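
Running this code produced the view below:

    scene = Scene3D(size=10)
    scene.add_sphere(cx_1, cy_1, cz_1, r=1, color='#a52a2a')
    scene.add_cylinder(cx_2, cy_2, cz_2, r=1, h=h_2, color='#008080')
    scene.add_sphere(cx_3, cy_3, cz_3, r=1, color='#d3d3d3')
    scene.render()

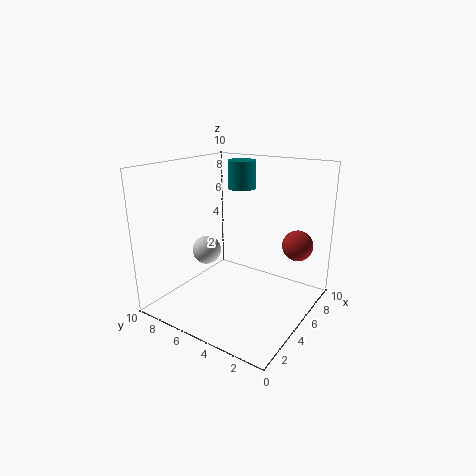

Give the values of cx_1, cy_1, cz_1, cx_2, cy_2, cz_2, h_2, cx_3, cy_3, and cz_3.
cx_1 = 6, cy_1 = 1, cz_1 = 5, cx_2 = 7, cy_2 = 6, cz_2 = 8, h_2 = 2, cx_3 = 4, cy_3 = 7, cz_3 = 4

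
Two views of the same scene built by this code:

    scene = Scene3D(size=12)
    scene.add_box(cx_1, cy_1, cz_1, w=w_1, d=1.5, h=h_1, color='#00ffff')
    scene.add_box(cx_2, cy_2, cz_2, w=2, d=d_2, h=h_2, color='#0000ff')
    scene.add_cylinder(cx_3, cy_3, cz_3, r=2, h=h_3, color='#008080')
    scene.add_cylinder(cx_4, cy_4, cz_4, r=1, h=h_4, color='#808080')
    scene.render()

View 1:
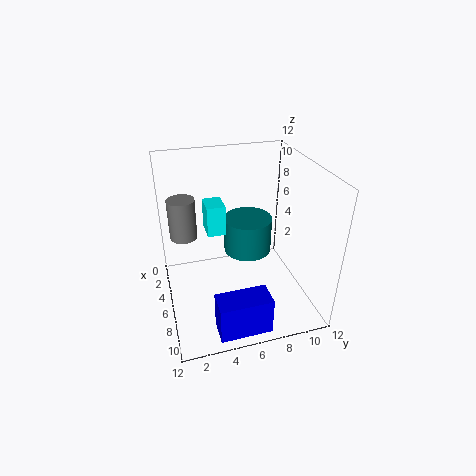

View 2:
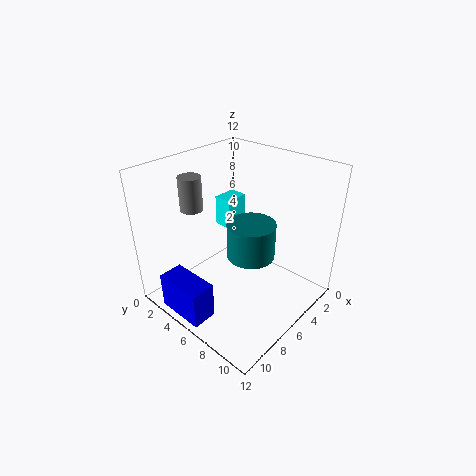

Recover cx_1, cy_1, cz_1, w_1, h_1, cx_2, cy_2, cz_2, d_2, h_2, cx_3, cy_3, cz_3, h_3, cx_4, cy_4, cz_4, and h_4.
cx_1 = 4, cy_1 = 3.5, cz_1 = 6.5, w_1 = 2, h_1 = 2.5, cx_2 = 10, cy_2 = 3, cz_2 = 1, d_2 = 4, h_2 = 3, cx_3 = 5.5, cy_3 = 7, cz_3 = 4.5, h_3 = 3, cx_4 = 7, cy_4 = 1.5, cz_4 = 7.5, h_4 = 3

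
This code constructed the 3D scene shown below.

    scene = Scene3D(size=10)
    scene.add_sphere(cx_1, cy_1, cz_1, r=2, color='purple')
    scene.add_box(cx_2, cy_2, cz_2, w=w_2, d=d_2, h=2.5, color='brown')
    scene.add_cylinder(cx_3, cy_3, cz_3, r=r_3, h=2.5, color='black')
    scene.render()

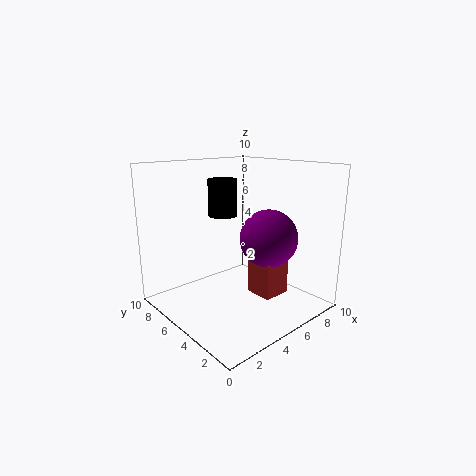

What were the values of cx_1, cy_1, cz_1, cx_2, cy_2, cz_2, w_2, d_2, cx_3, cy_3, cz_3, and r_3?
cx_1 = 6.5, cy_1 = 3.5, cz_1 = 5, cx_2 = 5.5, cy_2 = 2.5, cz_2 = 1, w_2 = 2, d_2 = 2, cx_3 = 4.5, cy_3 = 6, cz_3 = 6.5, r_3 = 1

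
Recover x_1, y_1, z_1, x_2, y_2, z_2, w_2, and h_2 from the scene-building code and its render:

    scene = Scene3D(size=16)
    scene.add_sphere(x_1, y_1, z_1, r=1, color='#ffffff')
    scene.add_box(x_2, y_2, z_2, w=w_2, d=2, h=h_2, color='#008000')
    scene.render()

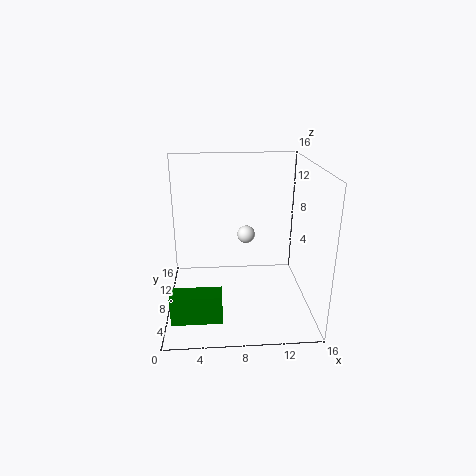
x_1 = 9, y_1 = 9, z_1 = 8, x_2 = 1, y_2 = 1, z_2 = 2, w_2 = 5, h_2 = 3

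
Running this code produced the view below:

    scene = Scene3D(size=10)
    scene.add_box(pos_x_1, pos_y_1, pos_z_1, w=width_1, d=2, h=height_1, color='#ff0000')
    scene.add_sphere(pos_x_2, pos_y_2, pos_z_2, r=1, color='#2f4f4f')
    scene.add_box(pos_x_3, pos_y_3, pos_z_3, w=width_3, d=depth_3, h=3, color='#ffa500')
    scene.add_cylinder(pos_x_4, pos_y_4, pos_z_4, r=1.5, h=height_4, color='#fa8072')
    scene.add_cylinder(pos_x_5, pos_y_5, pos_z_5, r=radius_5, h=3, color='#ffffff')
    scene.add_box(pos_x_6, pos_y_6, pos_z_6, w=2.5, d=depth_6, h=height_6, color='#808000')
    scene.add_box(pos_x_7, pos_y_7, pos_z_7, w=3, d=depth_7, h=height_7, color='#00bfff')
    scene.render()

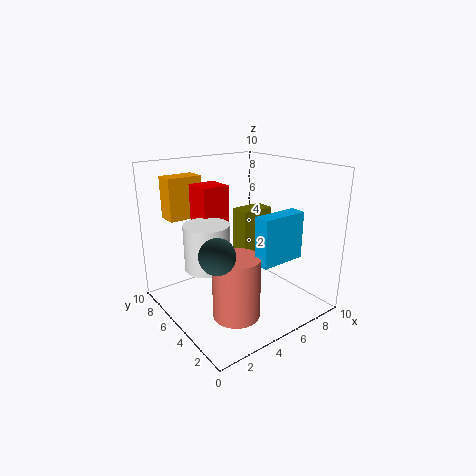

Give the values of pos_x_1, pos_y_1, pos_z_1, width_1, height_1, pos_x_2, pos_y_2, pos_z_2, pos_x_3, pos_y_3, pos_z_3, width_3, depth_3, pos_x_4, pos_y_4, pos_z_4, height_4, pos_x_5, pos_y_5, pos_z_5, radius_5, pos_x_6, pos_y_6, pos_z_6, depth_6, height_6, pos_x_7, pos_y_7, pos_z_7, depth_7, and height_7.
pos_x_1 = 3, pos_y_1 = 6, pos_z_1 = 5, width_1 = 2, height_1 = 3.5, pos_x_2 = 1, pos_y_2 = 1.5, pos_z_2 = 6, pos_x_3 = 1.5, pos_y_3 = 8, pos_z_3 = 6, width_3 = 2.5, depth_3 = 1.5, pos_x_4 = 3, pos_y_4 = 2.5, pos_z_4 = 1, height_4 = 4, pos_x_5 = 2.5, pos_y_5 = 5, pos_z_5 = 3.5, radius_5 = 1.5, pos_x_6 = 6, pos_y_6 = 5.5, pos_z_6 = 2.5, depth_6 = 1.5, height_6 = 4, pos_x_7 = 4, pos_y_7 = 1, pos_z_7 = 4.5, depth_7 = 1, height_7 = 3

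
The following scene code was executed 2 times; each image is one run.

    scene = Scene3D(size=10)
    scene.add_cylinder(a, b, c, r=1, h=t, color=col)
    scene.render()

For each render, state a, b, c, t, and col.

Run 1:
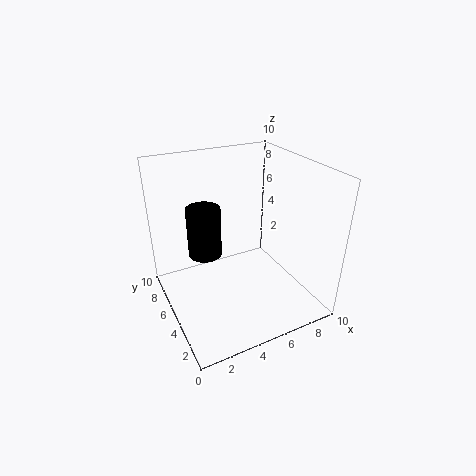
a = 2; b = 3.5; c = 5.5; t = 3; col = 'black'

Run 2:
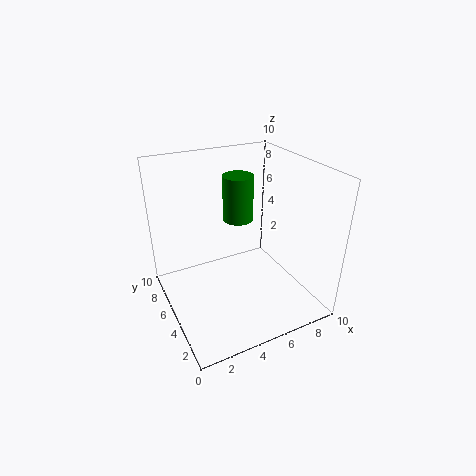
a = 5; b = 5; c = 6.5; t = 3; col = 'green'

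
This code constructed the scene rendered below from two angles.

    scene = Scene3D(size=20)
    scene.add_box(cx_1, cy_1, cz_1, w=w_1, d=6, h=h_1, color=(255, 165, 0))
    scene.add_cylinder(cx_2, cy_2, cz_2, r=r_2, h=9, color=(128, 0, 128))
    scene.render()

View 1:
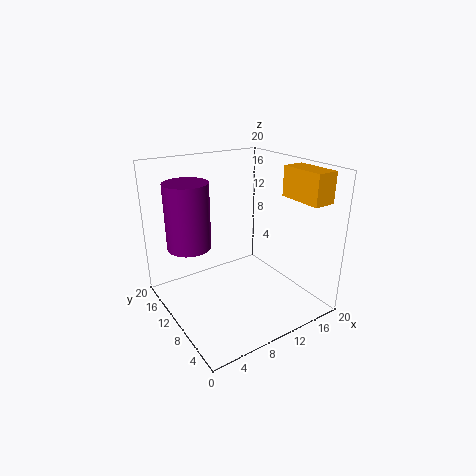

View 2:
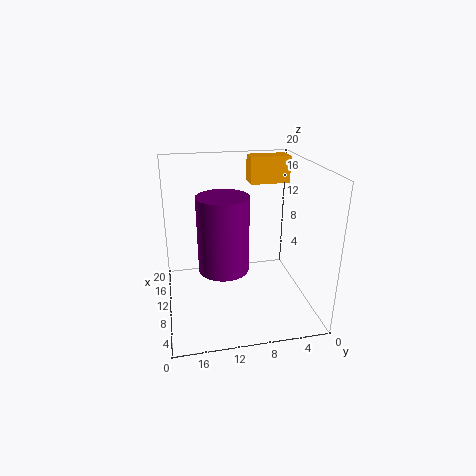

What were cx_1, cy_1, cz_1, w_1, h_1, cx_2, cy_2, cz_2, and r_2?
cx_1 = 15, cy_1 = 1, cz_1 = 16, w_1 = 3, h_1 = 4, cx_2 = 4, cy_2 = 13, cz_2 = 9, r_2 = 3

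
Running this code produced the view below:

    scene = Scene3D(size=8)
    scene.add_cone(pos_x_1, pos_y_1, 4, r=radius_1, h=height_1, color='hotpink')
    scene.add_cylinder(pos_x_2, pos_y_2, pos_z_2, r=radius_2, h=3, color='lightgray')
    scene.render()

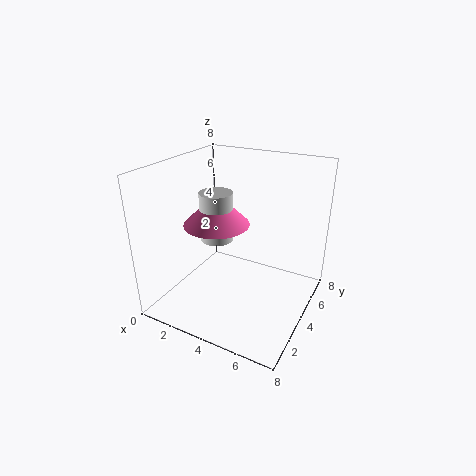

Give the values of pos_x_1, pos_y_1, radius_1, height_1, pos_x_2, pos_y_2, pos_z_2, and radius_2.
pos_x_1 = 2, pos_y_1 = 5, radius_1 = 2, height_1 = 2, pos_x_2 = 2, pos_y_2 = 5, pos_z_2 = 3, radius_2 = 1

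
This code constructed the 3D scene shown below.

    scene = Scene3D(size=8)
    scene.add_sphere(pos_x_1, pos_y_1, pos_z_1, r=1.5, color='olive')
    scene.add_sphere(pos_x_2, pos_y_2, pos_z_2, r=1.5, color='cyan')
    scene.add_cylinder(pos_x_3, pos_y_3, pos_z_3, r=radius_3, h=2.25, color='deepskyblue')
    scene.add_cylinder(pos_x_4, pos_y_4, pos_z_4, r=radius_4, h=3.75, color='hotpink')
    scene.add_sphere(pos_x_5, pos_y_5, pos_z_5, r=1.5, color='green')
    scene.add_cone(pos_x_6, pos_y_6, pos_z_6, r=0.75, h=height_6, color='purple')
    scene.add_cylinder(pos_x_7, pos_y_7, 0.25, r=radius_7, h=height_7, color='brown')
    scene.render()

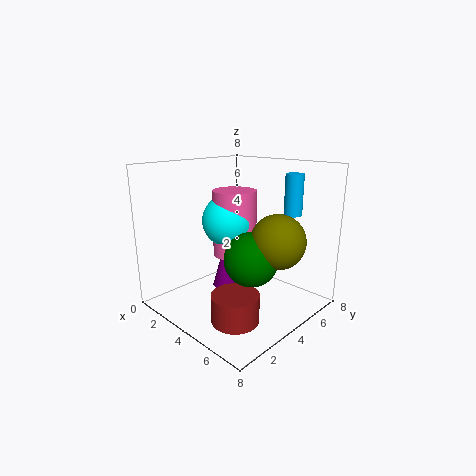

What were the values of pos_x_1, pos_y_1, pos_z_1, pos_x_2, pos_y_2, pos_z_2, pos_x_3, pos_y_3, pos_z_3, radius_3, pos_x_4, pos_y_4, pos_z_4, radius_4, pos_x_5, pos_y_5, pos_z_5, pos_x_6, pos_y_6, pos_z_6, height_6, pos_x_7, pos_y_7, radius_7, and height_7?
pos_x_1 = 6, pos_y_1 = 5, pos_z_1 = 4, pos_x_2 = 3, pos_y_2 = 4.25, pos_z_2 = 4.75, pos_x_3 = 6, pos_y_3 = 6.25, pos_z_3 = 5.25, radius_3 = 0.5, pos_x_4 = 3.25, pos_y_4 = 4.5, pos_z_4 = 2.75, radius_4 = 1.25, pos_x_5 = 5, pos_y_5 = 4, pos_z_5 = 3, pos_x_6 = 3.25, pos_y_6 = 3.75, pos_z_6 = 1, height_6 = 2.75, pos_x_7 = 5.5, pos_y_7 = 2.25, radius_7 = 1.25, height_7 = 1.5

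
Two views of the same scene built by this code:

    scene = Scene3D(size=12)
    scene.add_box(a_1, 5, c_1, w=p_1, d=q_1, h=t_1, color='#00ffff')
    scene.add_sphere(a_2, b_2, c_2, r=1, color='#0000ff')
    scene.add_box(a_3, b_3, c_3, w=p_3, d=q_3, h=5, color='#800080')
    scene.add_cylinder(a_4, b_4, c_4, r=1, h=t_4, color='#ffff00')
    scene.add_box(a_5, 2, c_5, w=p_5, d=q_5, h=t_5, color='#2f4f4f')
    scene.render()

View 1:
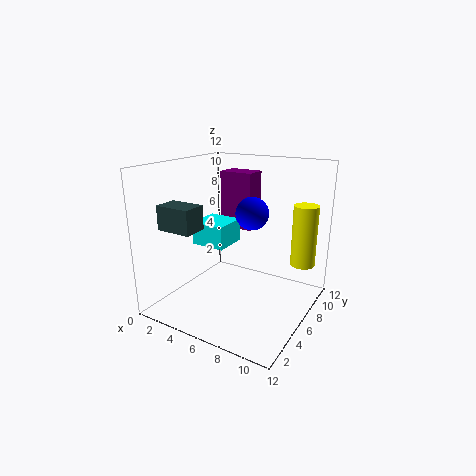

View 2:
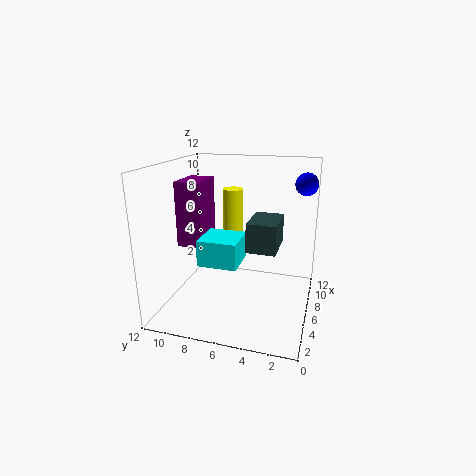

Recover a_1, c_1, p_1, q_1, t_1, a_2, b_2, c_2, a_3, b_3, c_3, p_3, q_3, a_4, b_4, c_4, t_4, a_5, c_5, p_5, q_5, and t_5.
a_1 = 2; c_1 = 5; p_1 = 3; q_1 = 3; t_1 = 2; a_2 = 10; b_2 = 1; c_2 = 10; a_3 = 3; b_3 = 8; c_3 = 6; p_3 = 3; q_3 = 2; a_4 = 11; b_4 = 8; c_4 = 4; t_4 = 5; a_5 = 1; c_5 = 7; p_5 = 3; q_5 = 2; t_5 = 2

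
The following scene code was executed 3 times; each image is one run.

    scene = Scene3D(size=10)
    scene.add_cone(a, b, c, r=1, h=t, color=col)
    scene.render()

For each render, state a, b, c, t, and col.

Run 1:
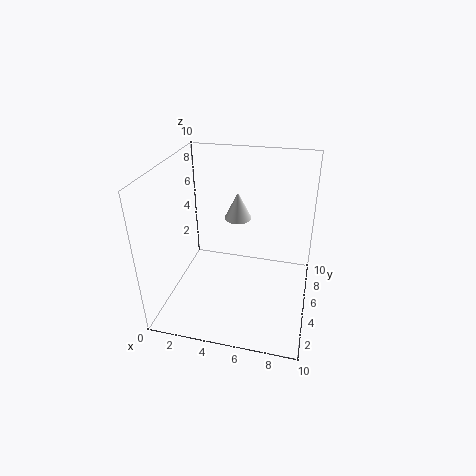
a = 4.5, b = 7, c = 5.5, t = 2, col = 'white'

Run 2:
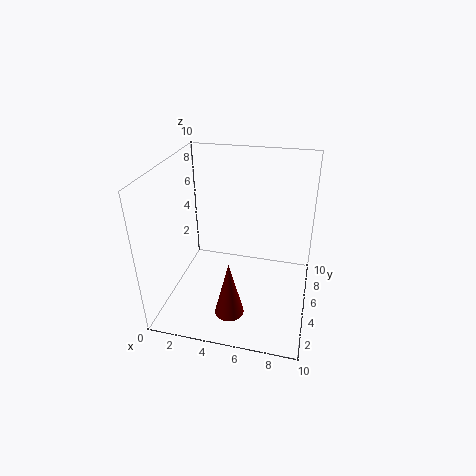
a = 5, b = 2.5, c = 0.5, t = 4, col = 'maroon'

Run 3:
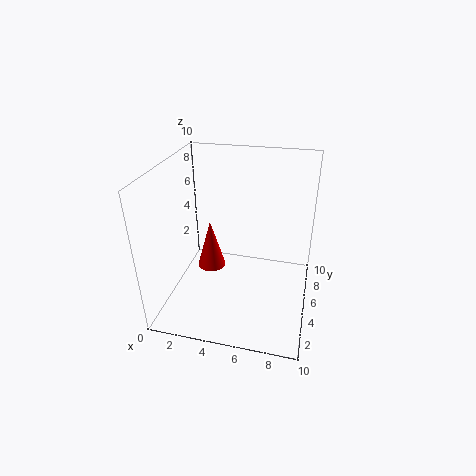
a = 3, b = 5, c = 2.5, t = 3.5, col = 'red'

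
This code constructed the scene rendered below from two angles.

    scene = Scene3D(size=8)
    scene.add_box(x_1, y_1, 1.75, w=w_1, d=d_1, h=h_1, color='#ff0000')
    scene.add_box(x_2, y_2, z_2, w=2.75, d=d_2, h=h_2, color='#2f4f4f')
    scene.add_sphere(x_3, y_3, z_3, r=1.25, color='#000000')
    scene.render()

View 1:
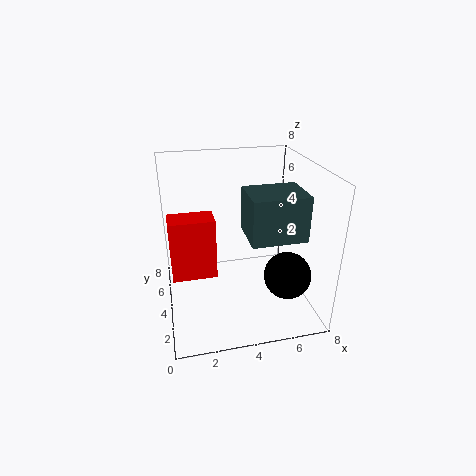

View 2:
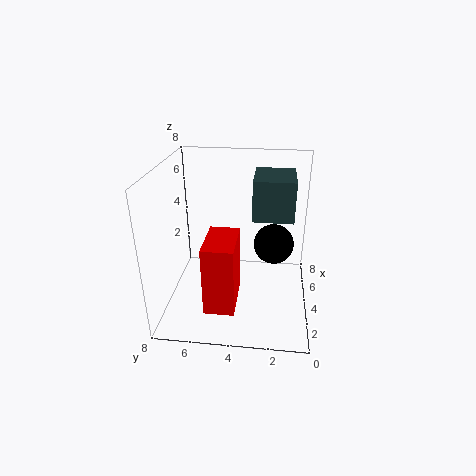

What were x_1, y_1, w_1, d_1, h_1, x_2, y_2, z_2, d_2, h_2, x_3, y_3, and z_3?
x_1 = 0.25
y_1 = 3.75
w_1 = 2.5
d_1 = 1.5
h_1 = 3.5
x_2 = 4
y_2 = 1
z_2 = 5
d_2 = 2.25
h_2 = 2.25
x_3 = 6.25
y_3 = 2
z_3 = 2.5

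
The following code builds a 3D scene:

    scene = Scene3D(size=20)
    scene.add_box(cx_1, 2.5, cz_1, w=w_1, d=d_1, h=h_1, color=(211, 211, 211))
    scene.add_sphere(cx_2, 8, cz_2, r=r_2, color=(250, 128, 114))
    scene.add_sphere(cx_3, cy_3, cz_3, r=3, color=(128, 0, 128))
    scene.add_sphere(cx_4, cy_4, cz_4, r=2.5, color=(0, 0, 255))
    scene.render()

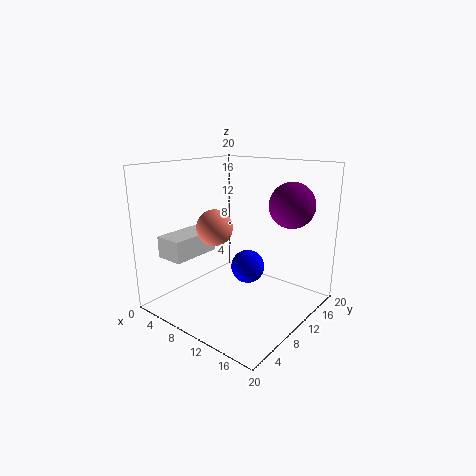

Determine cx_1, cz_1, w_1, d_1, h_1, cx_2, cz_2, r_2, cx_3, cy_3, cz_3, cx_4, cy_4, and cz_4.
cx_1 = 2; cz_1 = 7.5; w_1 = 4; d_1 = 7; h_1 = 3; cx_2 = 7.5; cz_2 = 11.5; r_2 = 2.5; cx_3 = 16.5; cy_3 = 13; cz_3 = 15; cx_4 = 9.5; cy_4 = 13; cz_4 = 4.5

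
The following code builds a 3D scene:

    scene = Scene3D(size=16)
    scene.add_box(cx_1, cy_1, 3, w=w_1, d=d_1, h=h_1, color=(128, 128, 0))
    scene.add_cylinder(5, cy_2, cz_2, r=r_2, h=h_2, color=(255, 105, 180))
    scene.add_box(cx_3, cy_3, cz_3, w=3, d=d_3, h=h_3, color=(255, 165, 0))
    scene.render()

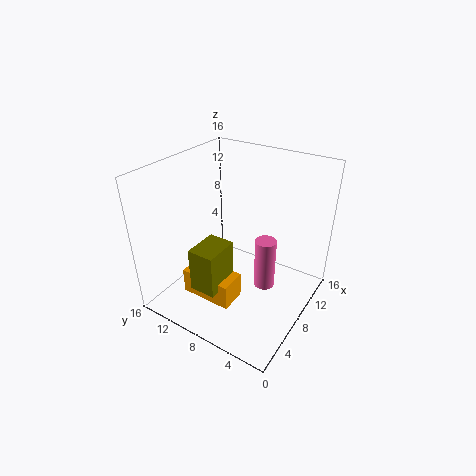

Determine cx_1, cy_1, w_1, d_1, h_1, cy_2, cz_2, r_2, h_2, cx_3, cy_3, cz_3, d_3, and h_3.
cx_1 = 3; cy_1 = 8; w_1 = 4; d_1 = 3; h_1 = 5; cy_2 = 3; cz_2 = 6; r_2 = 1; h_2 = 5; cx_3 = 4; cy_3 = 7; cz_3 = 1; d_3 = 6; h_3 = 3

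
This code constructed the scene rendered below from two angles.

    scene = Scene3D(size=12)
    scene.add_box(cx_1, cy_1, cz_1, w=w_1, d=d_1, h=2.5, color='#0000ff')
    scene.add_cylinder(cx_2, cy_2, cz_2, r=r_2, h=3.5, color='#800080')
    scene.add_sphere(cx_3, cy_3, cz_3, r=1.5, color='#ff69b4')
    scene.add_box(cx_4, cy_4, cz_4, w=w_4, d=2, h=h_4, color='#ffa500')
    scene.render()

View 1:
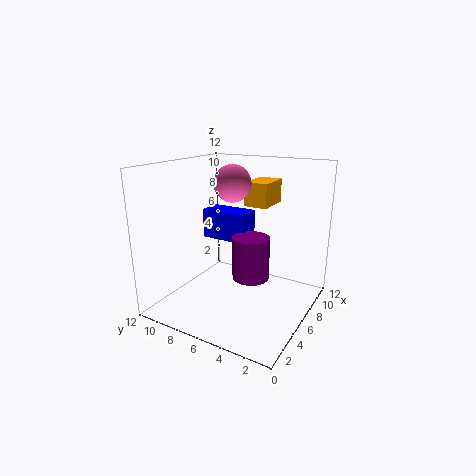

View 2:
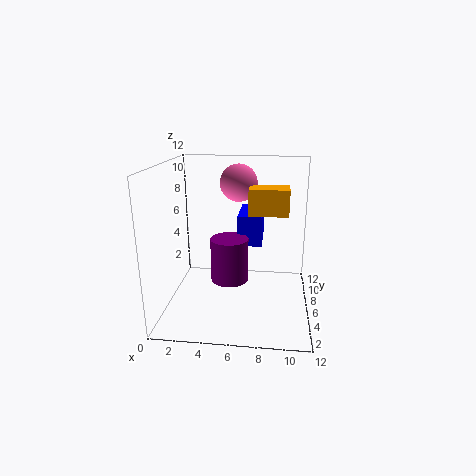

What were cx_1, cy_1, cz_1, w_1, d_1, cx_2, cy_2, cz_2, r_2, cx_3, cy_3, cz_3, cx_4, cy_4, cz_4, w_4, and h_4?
cx_1 = 6, cy_1 = 5.5, cz_1 = 5.5, w_1 = 2, d_1 = 4, cx_2 = 5.5, cy_2 = 4.5, cz_2 = 3, r_2 = 1.5, cx_3 = 6, cy_3 = 6.5, cz_3 = 10.5, cx_4 = 7, cy_4 = 4, cz_4 = 8.5, w_4 = 3, h_4 = 2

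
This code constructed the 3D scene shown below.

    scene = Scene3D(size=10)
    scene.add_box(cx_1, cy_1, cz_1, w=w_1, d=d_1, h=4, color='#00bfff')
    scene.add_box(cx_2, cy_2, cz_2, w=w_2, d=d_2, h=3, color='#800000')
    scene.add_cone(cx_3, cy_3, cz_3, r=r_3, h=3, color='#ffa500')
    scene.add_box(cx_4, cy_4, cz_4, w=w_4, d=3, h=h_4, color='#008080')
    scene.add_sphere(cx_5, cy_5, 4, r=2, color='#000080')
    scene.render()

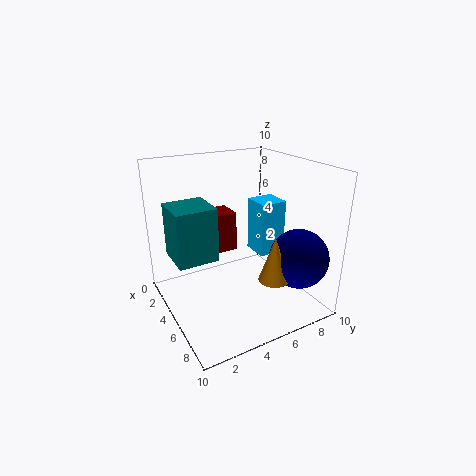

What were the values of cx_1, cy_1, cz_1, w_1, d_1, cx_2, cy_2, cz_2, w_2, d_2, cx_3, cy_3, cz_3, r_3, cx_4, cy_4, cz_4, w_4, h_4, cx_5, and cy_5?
cx_1 = 3; cy_1 = 7; cz_1 = 3; w_1 = 2; d_1 = 2; cx_2 = 1; cy_2 = 3; cz_2 = 3; w_2 = 2; d_2 = 3; cx_3 = 8; cy_3 = 6; cz_3 = 3; r_3 = 1; cx_4 = 1; cy_4 = 1; cz_4 = 3; w_4 = 3; h_4 = 4; cx_5 = 8; cy_5 = 8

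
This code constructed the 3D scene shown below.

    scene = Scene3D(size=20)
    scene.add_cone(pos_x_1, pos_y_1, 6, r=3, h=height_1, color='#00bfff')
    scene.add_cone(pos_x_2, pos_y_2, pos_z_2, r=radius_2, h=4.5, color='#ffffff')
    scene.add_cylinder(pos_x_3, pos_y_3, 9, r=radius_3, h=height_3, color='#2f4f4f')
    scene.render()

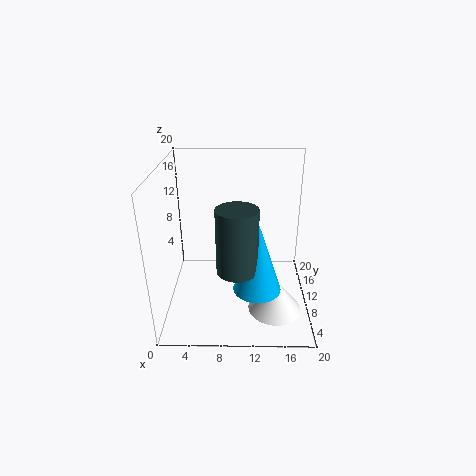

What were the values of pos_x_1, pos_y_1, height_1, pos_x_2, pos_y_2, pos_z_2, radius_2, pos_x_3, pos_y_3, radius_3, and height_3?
pos_x_1 = 12.5
pos_y_1 = 4
height_1 = 9
pos_x_2 = 15
pos_y_2 = 5
pos_z_2 = 2
radius_2 = 3.5
pos_x_3 = 10
pos_y_3 = 3.5
radius_3 = 2.5
height_3 = 8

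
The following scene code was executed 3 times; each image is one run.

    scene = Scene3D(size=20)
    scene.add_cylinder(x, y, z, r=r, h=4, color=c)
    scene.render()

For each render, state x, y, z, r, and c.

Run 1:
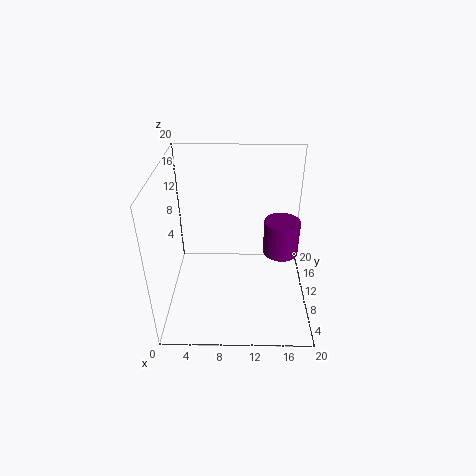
x = 15
y = 3.5
z = 12.5
r = 2
c = 'purple'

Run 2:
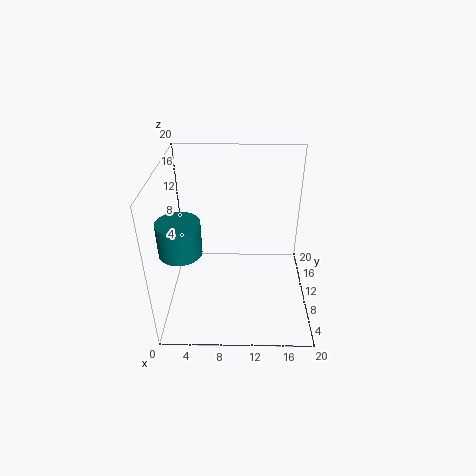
x = 3.5
y = 3
z = 12.5
r = 2.5
c = 'teal'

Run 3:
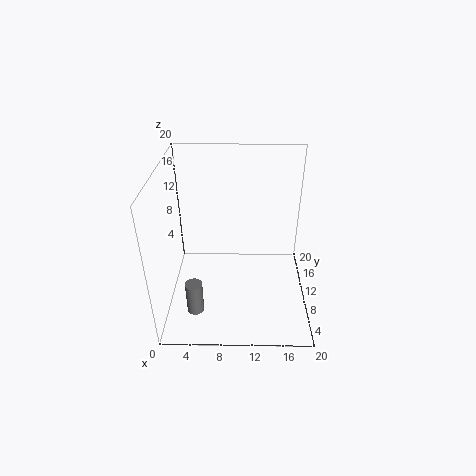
x = 5
y = 1
z = 5.5
r = 1
c = 'gray'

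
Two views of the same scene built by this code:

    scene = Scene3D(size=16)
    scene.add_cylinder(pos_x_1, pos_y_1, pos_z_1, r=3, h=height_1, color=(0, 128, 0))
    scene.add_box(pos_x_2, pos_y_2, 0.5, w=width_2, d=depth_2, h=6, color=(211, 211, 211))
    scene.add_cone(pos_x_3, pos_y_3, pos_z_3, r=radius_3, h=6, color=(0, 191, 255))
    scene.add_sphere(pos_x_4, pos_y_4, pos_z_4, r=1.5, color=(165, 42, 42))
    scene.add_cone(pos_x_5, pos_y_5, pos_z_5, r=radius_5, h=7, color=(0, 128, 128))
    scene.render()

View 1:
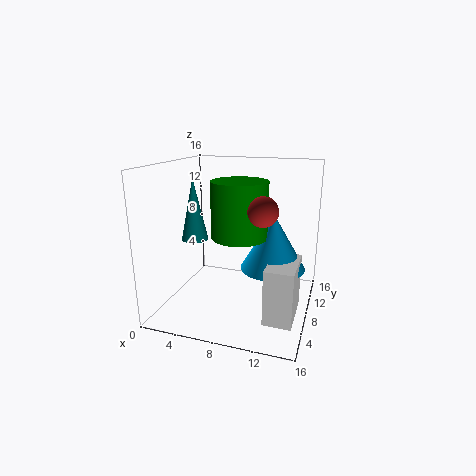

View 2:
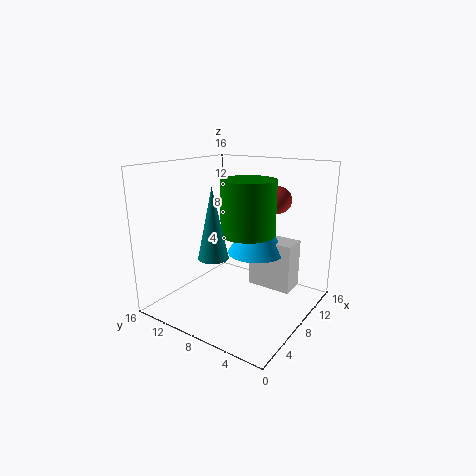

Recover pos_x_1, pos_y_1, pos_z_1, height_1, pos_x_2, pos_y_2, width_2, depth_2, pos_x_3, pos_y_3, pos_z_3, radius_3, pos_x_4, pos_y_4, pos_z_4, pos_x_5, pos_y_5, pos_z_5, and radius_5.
pos_x_1 = 8.5
pos_y_1 = 7
pos_z_1 = 8.5
height_1 = 6
pos_x_2 = 12
pos_y_2 = 3.5
width_2 = 3
depth_2 = 5.5
pos_x_3 = 12
pos_y_3 = 8
pos_z_3 = 5
radius_3 = 3.5
pos_x_4 = 11.5
pos_y_4 = 5
pos_z_4 = 12
pos_x_5 = 3
pos_y_5 = 7.5
pos_z_5 = 7.5
radius_5 = 1.5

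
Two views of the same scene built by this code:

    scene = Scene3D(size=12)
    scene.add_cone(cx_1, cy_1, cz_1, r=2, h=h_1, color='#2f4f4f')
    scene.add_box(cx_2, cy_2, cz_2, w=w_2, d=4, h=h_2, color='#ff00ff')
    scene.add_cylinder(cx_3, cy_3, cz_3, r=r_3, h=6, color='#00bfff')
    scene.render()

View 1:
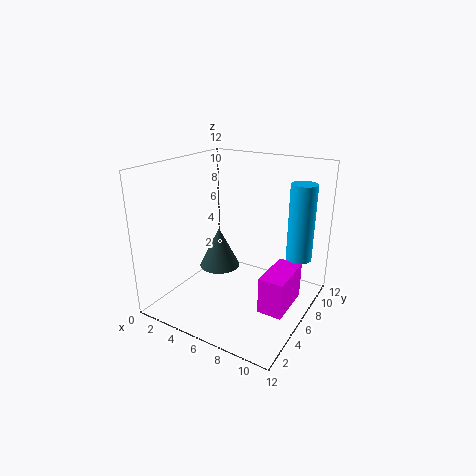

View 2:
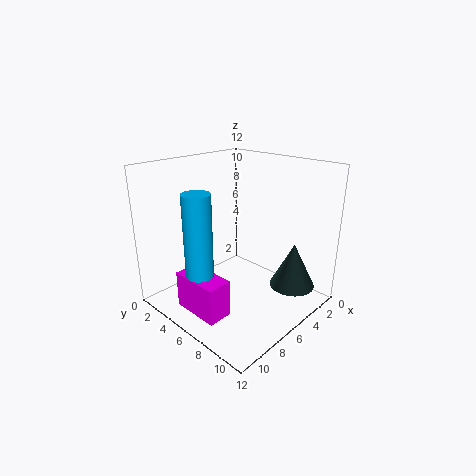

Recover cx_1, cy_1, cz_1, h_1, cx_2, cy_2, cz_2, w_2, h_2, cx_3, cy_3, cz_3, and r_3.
cx_1 = 2; cy_1 = 9; cz_1 = 1; h_1 = 4; cx_2 = 9; cy_2 = 4; cz_2 = 1; w_2 = 2; h_2 = 3; cx_3 = 11; cy_3 = 7; cz_3 = 5; r_3 = 1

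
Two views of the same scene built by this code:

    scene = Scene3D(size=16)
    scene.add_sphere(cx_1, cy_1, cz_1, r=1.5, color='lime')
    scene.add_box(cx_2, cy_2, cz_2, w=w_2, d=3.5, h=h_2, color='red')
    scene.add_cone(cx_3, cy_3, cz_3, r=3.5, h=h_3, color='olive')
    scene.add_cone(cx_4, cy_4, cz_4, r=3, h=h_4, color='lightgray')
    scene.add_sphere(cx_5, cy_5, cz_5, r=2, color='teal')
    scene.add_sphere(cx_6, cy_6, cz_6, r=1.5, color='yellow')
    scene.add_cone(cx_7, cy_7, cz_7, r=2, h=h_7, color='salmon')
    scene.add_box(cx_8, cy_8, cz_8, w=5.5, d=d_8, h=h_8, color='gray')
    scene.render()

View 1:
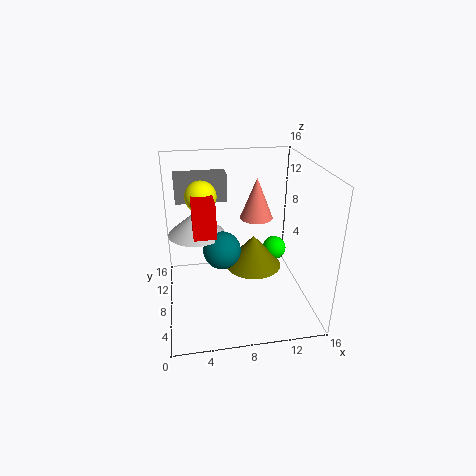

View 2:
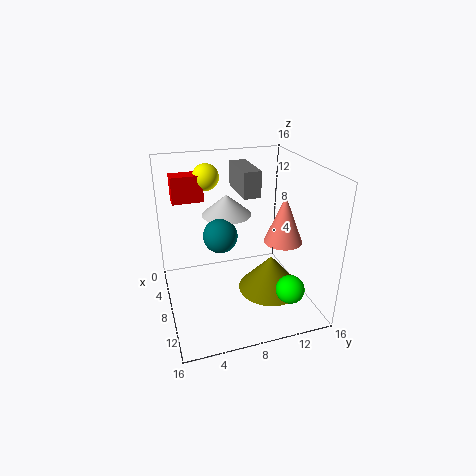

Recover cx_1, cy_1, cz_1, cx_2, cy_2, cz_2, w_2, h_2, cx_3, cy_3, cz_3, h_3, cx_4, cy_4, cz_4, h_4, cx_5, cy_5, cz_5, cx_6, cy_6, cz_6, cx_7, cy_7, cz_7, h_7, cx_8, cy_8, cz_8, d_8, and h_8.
cx_1 = 13.5, cy_1 = 12, cz_1 = 4, cx_2 = 3, cy_2 = 1.5, cz_2 = 11.5, w_2 = 2, h_2 = 3, cx_3 = 10.5, cy_3 = 11, cz_3 = 2.5, h_3 = 4, cx_4 = 3.5, cy_4 = 8, cz_4 = 9, h_4 = 2.5, cx_5 = 6, cy_5 = 6.5, cz_5 = 7.5, cx_6 = 4, cy_6 = 5.5, cz_6 = 14, cx_7 = 11, cy_7 = 12, cz_7 = 8.5, h_7 = 5, cx_8 = 1.5, cy_8 = 9, cz_8 = 12, d_8 = 2, h_8 = 3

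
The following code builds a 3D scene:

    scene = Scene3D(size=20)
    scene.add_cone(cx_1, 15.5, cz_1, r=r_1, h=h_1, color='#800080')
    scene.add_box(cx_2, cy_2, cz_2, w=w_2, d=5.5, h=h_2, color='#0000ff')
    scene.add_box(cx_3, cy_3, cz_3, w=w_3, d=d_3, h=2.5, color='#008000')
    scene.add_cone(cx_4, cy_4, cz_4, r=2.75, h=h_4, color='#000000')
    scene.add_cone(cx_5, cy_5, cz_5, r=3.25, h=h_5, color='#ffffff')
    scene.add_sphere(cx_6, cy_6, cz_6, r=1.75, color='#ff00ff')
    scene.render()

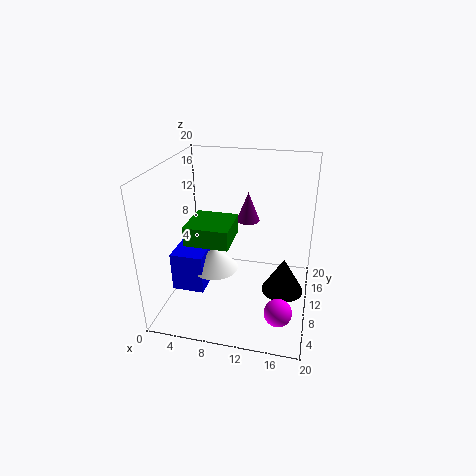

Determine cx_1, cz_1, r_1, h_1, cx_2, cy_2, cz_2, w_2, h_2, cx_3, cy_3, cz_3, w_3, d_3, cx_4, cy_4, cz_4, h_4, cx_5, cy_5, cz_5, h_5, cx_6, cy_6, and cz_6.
cx_1 = 10.25; cz_1 = 10.25; r_1 = 1.75; h_1 = 4.5; cx_2 = 1.5; cy_2 = 5.75; cz_2 = 3; w_2 = 4.5; h_2 = 5.5; cx_3 = 4.25; cy_3 = 4.5; cz_3 = 11; w_3 = 5.75; d_3 = 5.75; cx_4 = 16.75; cy_4 = 7.5; cz_4 = 4.25; h_4 = 4.75; cx_5 = 7; cy_5 = 8.5; cz_5 = 5.75; h_5 = 3.25; cx_6 = 16.75; cy_6 = 3.25; cz_6 = 3.75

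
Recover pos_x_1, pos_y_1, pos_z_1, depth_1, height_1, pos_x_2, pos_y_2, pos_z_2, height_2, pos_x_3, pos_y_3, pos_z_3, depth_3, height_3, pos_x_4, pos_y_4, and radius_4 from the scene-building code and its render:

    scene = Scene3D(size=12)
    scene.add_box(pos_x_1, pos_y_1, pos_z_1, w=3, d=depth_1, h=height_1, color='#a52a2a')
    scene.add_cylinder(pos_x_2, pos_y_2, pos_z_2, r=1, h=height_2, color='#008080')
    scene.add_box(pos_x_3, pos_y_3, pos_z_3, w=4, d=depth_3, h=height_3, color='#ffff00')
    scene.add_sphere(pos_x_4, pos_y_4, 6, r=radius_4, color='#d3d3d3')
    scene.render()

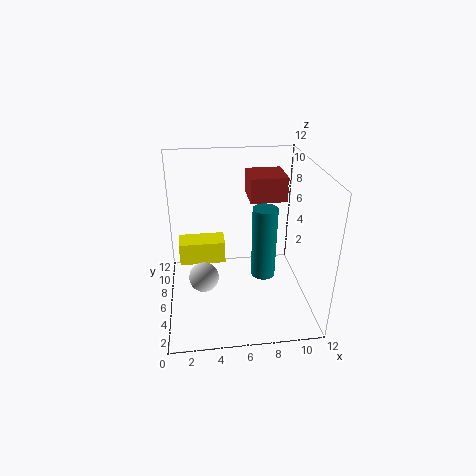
pos_x_1 = 7; pos_y_1 = 6; pos_z_1 = 9; depth_1 = 3; height_1 = 2; pos_x_2 = 8; pos_y_2 = 5; pos_z_2 = 3; height_2 = 6; pos_x_3 = 1; pos_y_3 = 7; pos_z_3 = 3; depth_3 = 2; height_3 = 2; pos_x_4 = 3; pos_y_4 = 1; radius_4 = 1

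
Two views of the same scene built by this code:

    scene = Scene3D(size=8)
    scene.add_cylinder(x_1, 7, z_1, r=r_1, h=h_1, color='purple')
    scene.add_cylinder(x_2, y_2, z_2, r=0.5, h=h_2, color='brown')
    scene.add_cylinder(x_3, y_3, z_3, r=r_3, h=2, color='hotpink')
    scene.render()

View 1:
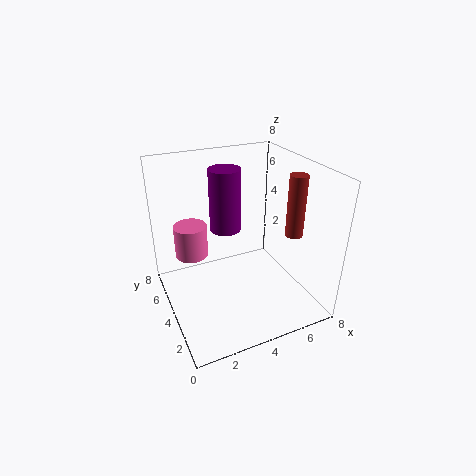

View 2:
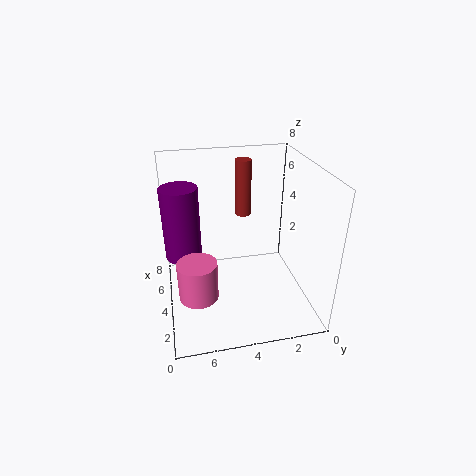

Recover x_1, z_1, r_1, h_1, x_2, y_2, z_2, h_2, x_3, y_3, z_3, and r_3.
x_1 = 4.5, z_1 = 3, r_1 = 1, h_1 = 4, x_2 = 7, y_2 = 3, z_2 = 4, h_2 = 3.5, x_3 = 2, y_3 = 6.5, z_3 = 2, r_3 = 1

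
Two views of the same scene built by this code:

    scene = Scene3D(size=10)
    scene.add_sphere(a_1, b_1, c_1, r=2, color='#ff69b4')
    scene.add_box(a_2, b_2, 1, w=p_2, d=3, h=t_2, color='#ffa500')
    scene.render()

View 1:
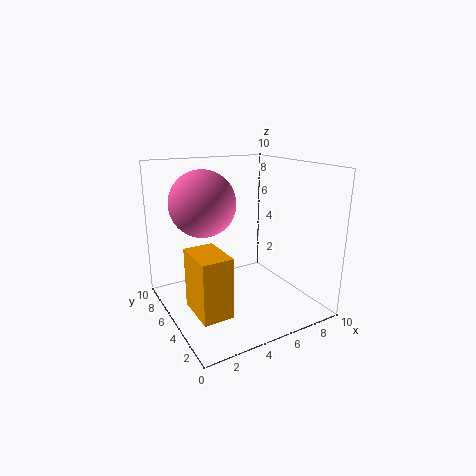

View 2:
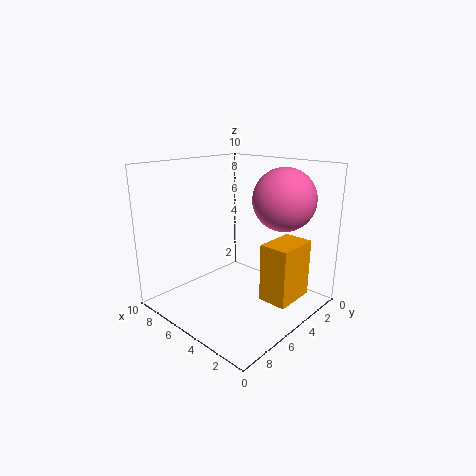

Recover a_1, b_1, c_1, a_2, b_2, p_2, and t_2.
a_1 = 2, b_1 = 4, c_1 = 8, a_2 = 1, b_2 = 2, p_2 = 2, t_2 = 4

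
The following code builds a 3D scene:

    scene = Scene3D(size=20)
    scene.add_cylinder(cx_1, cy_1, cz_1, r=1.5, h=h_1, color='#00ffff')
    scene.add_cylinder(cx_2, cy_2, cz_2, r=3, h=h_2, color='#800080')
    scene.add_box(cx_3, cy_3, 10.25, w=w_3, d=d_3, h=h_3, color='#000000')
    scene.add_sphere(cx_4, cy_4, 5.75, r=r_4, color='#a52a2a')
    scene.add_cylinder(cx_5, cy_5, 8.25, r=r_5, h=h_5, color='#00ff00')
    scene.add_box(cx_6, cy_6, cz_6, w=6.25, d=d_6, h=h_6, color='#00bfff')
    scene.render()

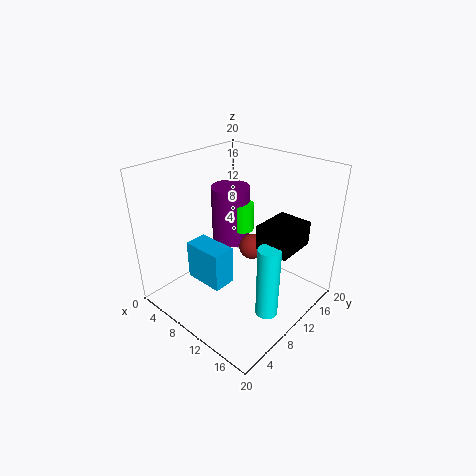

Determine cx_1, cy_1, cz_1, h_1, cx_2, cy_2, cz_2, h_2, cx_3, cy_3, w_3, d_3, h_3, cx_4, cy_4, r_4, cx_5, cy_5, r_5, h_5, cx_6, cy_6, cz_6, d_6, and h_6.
cx_1 = 16.5
cy_1 = 8.5
cz_1 = 1.5
h_1 = 10
cx_2 = 4.25
cy_2 = 14.75
cz_2 = 5.75
h_2 = 9
cx_3 = 13.75
cy_3 = 9.25
w_3 = 4.5
d_3 = 5.5
h_3 = 3.25
cx_4 = 8.5
cy_4 = 15
r_4 = 2
cx_5 = 6.5
cy_5 = 15
r_5 = 1.75
h_5 = 4.25
cx_6 = 2
cy_6 = 7.25
cz_6 = 1.25
d_6 = 3.5
h_6 = 6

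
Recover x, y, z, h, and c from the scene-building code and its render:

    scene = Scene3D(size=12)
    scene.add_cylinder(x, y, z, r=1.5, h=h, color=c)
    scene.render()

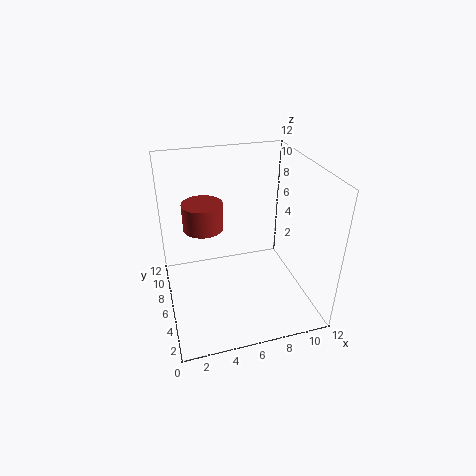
x = 3, y = 5, z = 8, h = 2, c = 'brown'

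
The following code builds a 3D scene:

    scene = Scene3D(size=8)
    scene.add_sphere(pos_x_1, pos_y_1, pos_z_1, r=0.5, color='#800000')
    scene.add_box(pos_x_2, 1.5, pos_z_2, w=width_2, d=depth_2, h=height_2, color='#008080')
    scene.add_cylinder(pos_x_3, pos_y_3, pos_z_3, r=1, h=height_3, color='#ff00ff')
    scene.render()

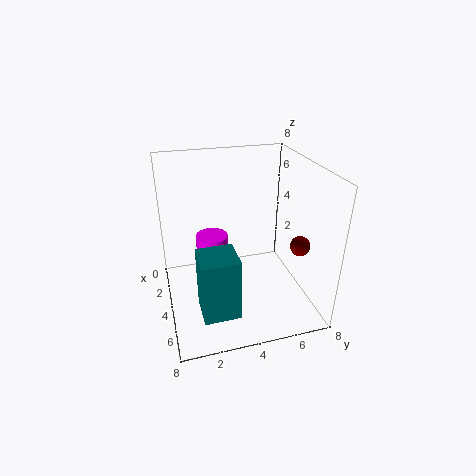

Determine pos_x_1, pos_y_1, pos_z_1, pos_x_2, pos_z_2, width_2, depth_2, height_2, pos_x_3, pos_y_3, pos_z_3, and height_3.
pos_x_1 = 6.5; pos_y_1 = 6.5; pos_z_1 = 4.5; pos_x_2 = 4.5; pos_z_2 = 0.5; width_2 = 2; depth_2 = 2; height_2 = 3.5; pos_x_3 = 1.5; pos_y_3 = 3; pos_z_3 = 0.5; height_3 = 2.5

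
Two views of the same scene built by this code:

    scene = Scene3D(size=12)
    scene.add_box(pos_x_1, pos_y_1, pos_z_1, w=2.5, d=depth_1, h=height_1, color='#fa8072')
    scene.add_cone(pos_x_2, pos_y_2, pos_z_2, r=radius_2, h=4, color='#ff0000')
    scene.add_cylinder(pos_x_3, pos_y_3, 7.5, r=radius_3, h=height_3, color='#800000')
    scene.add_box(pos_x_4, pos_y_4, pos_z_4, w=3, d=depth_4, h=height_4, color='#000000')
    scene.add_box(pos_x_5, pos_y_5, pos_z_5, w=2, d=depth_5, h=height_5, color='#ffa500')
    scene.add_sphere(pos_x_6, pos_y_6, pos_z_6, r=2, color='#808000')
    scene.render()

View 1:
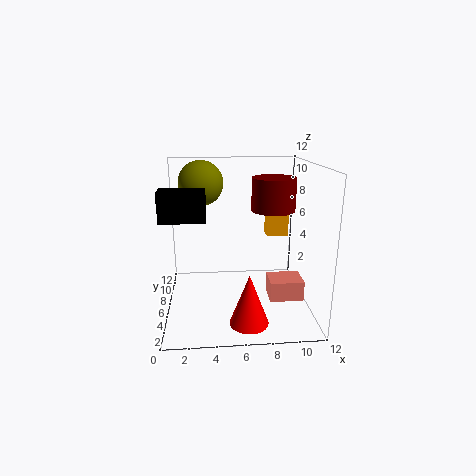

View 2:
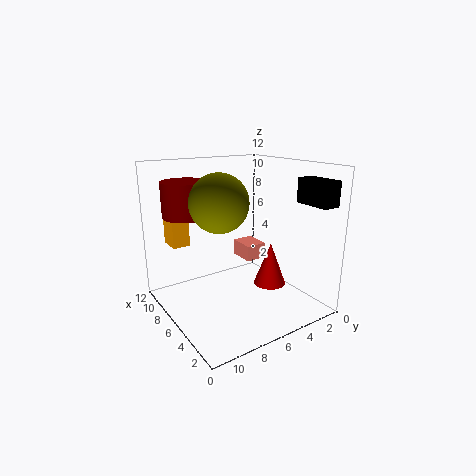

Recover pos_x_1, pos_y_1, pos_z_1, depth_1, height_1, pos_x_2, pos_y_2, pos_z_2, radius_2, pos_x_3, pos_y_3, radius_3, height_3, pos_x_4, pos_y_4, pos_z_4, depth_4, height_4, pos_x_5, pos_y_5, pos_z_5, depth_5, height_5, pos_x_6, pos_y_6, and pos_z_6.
pos_x_1 = 8, pos_y_1 = 1.5, pos_z_1 = 2.5, depth_1 = 2, height_1 = 1.5, pos_x_2 = 6.5, pos_y_2 = 2, pos_z_2 = 0.5, radius_2 = 1.5, pos_x_3 = 9.5, pos_y_3 = 9, radius_3 = 2, height_3 = 3, pos_x_4 = 0.5, pos_y_4 = 0.5, pos_z_4 = 9, depth_4 = 1.5, height_4 = 2, pos_x_5 = 9, pos_y_5 = 9, pos_z_5 = 5, depth_5 = 1.5, height_5 = 3, pos_x_6 = 3, pos_y_6 = 9.5, pos_z_6 = 10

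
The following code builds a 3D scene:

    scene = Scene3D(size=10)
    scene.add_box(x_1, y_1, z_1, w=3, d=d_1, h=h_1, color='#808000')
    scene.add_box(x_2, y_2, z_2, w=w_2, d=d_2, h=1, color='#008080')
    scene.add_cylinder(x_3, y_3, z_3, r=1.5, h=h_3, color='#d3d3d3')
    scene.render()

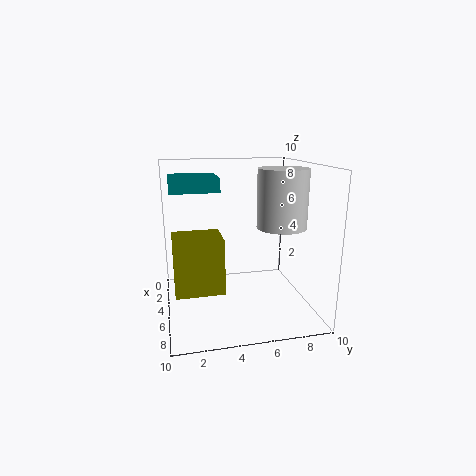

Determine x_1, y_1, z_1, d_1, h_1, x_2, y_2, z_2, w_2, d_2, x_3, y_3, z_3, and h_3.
x_1 = 2.5; y_1 = 0.5; z_1 = 1; d_1 = 3.5; h_1 = 4; x_2 = 0.5; y_2 = 0.5; z_2 = 8; w_2 = 3.5; d_2 = 3.5; x_3 = 8; y_3 = 7; z_3 = 6.5; h_3 = 3.5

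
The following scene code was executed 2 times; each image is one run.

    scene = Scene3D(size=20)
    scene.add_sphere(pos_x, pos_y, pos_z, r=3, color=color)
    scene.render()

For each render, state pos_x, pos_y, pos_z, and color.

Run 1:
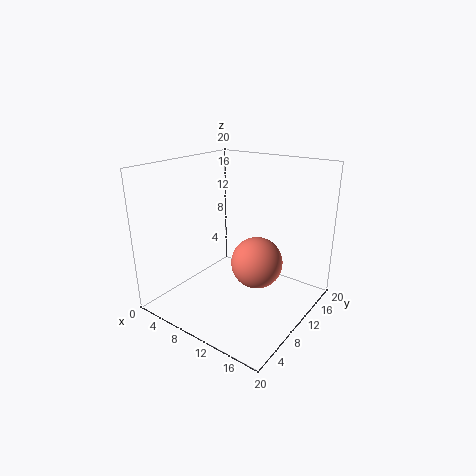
pos_x = 16, pos_y = 5.5, pos_z = 10, color = 'salmon'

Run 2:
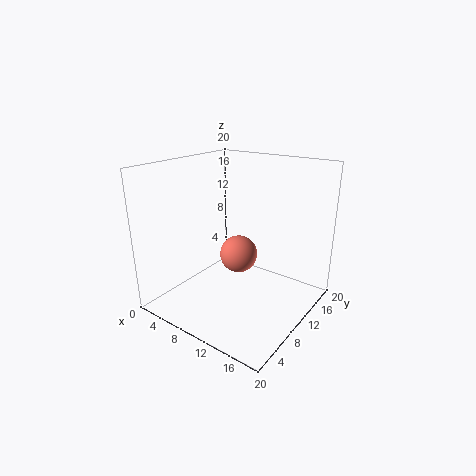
pos_x = 6.5, pos_y = 15, pos_z = 4.5, color = 'salmon'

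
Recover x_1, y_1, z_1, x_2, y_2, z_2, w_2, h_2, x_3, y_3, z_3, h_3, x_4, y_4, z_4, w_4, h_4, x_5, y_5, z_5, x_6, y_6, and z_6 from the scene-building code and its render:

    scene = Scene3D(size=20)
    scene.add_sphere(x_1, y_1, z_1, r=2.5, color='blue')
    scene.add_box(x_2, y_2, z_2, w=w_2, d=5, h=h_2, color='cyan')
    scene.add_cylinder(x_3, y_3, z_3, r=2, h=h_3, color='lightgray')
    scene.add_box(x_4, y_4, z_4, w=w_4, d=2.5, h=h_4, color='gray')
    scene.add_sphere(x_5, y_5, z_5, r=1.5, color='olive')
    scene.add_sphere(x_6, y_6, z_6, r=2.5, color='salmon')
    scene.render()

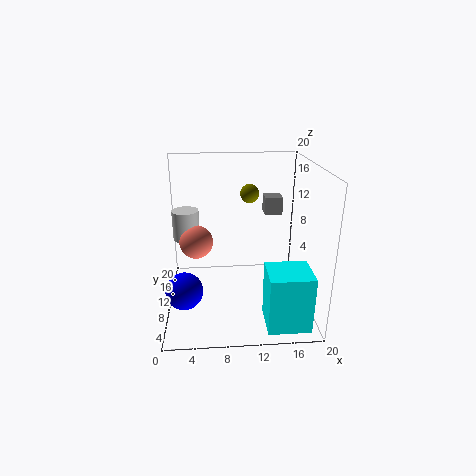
x_1 = 2.5; y_1 = 6.5; z_1 = 4; x_2 = 13; y_2 = 0.5; z_2 = 1; w_2 = 5.5; h_2 = 7.5; x_3 = 2.5; y_3 = 15; z_3 = 8; h_3 = 4.5; x_4 = 14; y_4 = 12; z_4 = 12.5; w_4 = 2.5; h_4 = 2.5; x_5 = 12.5; y_5 = 18; z_5 = 14; x_6 = 4; y_6 = 13.5; z_6 = 8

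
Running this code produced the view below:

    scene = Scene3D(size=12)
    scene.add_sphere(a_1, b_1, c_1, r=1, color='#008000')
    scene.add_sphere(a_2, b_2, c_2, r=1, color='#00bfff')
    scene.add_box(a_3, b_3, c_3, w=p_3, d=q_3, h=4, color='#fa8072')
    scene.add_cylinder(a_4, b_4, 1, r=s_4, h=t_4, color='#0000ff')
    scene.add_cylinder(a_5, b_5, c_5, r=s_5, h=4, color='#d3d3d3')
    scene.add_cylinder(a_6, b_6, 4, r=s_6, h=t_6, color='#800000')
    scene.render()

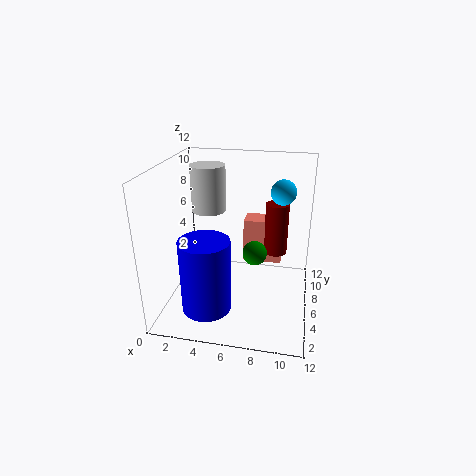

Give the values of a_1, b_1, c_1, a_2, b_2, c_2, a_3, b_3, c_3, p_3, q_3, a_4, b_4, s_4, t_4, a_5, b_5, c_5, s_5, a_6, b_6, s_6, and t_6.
a_1 = 7.5
b_1 = 5.5
c_1 = 5
a_2 = 9.5
b_2 = 6.5
c_2 = 10
a_3 = 6
b_3 = 8.5
c_3 = 2.5
p_3 = 3.5
q_3 = 2
a_4 = 4
b_4 = 3
s_4 = 2
t_4 = 6
a_5 = 3
b_5 = 8
c_5 = 7.5
s_5 = 1.5
a_6 = 9
b_6 = 8
s_6 = 1
t_6 = 4.5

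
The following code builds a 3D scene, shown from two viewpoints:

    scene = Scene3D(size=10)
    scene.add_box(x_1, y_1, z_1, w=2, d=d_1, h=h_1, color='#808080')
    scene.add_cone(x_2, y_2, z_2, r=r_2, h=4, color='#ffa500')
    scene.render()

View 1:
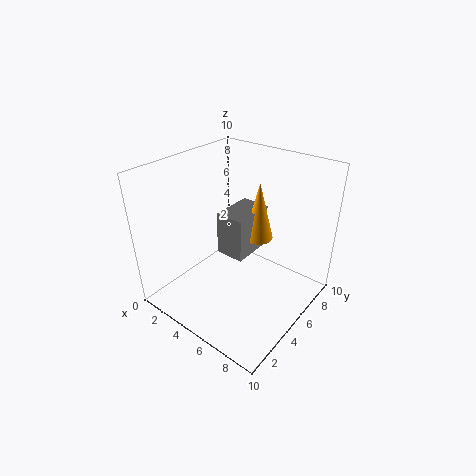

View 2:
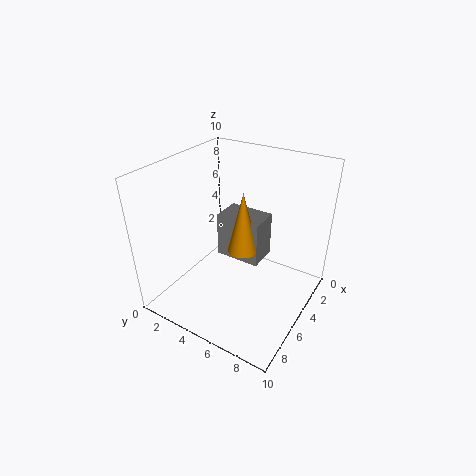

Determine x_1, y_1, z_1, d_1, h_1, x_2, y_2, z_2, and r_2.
x_1 = 4; y_1 = 4; z_1 = 4; d_1 = 3; h_1 = 3; x_2 = 6; y_2 = 6; z_2 = 5; r_2 = 1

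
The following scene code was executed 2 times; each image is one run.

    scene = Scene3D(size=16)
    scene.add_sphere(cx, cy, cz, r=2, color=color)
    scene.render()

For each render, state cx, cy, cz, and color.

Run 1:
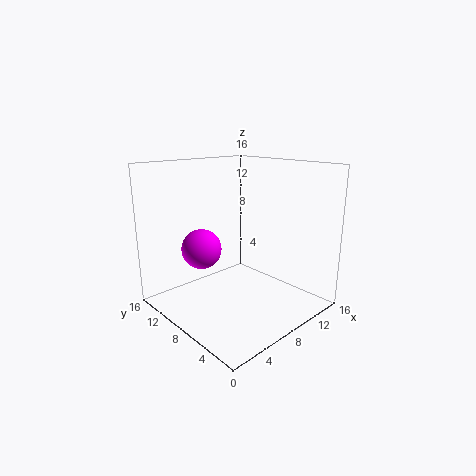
cx = 3, cy = 8, cz = 8, color = 'magenta'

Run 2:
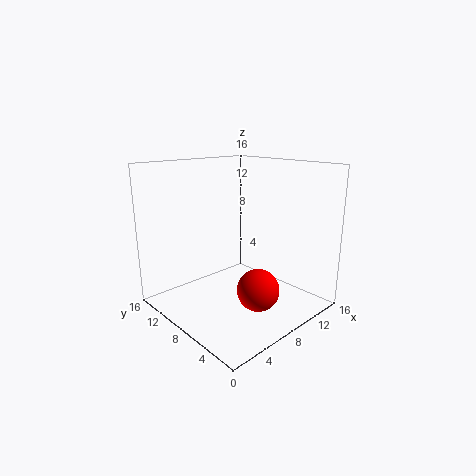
cx = 5, cy = 2, cz = 5, color = 'red'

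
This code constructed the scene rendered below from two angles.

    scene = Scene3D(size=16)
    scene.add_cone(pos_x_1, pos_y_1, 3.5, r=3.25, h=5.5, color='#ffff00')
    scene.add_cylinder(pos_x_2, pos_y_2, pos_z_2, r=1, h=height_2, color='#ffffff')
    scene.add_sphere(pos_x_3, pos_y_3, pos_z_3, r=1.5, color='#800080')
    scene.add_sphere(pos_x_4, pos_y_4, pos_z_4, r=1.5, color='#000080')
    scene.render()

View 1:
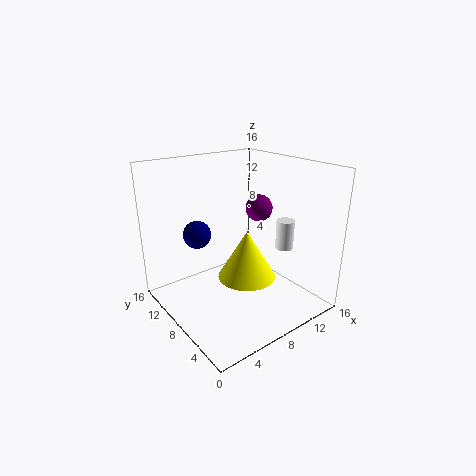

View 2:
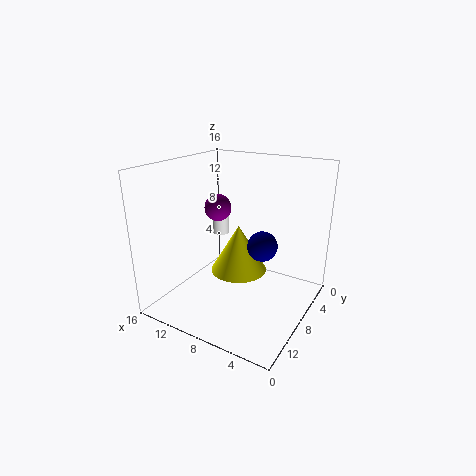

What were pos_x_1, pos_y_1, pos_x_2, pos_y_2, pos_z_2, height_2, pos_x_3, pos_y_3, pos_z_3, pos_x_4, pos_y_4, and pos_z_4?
pos_x_1 = 8.5
pos_y_1 = 7
pos_x_2 = 12.25
pos_y_2 = 5
pos_z_2 = 6.75
height_2 = 3.25
pos_x_3 = 10.75
pos_y_3 = 7.75
pos_z_3 = 11
pos_x_4 = 4
pos_y_4 = 10
pos_z_4 = 8.75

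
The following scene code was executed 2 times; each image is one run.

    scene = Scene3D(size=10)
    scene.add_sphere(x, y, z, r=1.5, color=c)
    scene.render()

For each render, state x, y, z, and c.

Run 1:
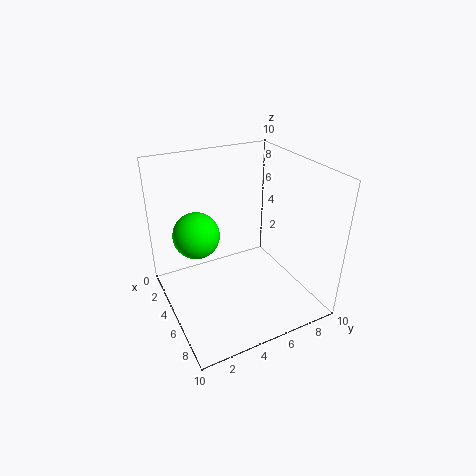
x = 5
y = 2
z = 6
c = 'lime'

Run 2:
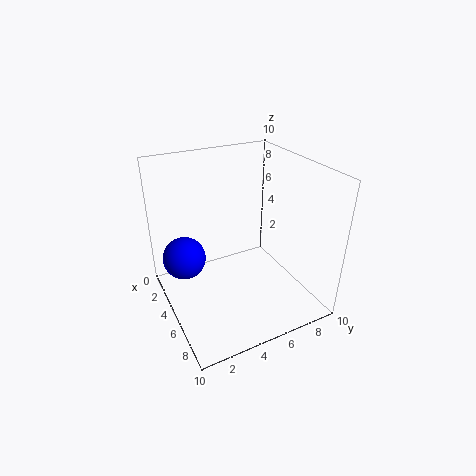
x = 3.5
y = 1.5
z = 3.5
c = 'blue'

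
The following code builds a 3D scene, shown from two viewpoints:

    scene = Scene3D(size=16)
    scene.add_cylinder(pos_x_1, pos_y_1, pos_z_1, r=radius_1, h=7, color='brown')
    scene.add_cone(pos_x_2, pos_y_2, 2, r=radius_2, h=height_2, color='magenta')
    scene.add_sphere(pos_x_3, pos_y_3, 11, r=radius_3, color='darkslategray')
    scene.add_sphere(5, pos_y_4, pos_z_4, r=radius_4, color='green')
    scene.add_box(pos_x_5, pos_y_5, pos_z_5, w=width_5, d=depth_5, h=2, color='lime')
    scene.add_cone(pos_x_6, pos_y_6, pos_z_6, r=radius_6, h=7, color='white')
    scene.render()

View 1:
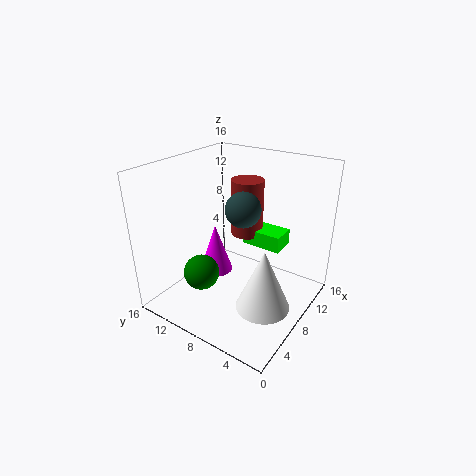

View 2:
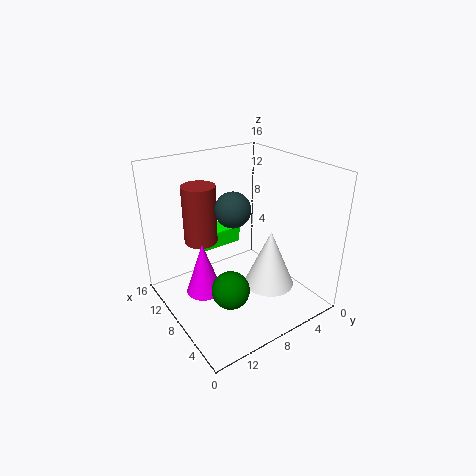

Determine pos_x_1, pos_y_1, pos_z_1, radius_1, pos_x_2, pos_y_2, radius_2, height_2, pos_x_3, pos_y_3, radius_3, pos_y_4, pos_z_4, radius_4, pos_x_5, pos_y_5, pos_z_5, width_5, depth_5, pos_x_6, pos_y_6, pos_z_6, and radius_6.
pos_x_1 = 13, pos_y_1 = 10, pos_z_1 = 6, radius_1 = 2, pos_x_2 = 9, pos_y_2 = 12, radius_2 = 2, height_2 = 6, pos_x_3 = 9, pos_y_3 = 8, radius_3 = 2, pos_y_4 = 11, pos_z_4 = 4, radius_4 = 2, pos_x_5 = 12, pos_y_5 = 5, pos_z_5 = 5, width_5 = 3, depth_5 = 5, pos_x_6 = 7, pos_y_6 = 4, pos_z_6 = 1, radius_6 = 3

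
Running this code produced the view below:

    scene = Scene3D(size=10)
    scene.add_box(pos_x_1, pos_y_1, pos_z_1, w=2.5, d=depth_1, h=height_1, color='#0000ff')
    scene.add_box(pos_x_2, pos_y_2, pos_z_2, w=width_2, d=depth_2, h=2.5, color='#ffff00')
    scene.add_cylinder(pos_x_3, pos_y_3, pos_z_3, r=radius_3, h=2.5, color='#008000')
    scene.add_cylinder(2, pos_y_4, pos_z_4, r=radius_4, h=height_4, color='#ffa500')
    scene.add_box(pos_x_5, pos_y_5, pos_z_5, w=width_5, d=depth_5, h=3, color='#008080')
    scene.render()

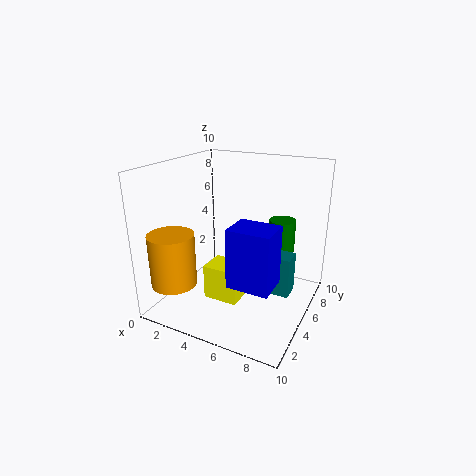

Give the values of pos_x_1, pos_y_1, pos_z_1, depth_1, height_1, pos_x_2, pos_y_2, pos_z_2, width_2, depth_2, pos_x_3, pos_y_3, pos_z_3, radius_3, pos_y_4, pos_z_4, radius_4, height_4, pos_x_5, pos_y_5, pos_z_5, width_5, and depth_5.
pos_x_1 = 6.5
pos_y_1 = 0.5
pos_z_1 = 4
depth_1 = 2
height_1 = 3.5
pos_x_2 = 3
pos_y_2 = 3.5
pos_z_2 = 0.5
width_2 = 2.5
depth_2 = 2
pos_x_3 = 7
pos_y_3 = 8.5
pos_z_3 = 3
radius_3 = 1
pos_y_4 = 1.5
pos_z_4 = 2.5
radius_4 = 1.5
height_4 = 3.5
pos_x_5 = 6
pos_y_5 = 6
pos_z_5 = 0.5
width_5 = 2.5
depth_5 = 1.5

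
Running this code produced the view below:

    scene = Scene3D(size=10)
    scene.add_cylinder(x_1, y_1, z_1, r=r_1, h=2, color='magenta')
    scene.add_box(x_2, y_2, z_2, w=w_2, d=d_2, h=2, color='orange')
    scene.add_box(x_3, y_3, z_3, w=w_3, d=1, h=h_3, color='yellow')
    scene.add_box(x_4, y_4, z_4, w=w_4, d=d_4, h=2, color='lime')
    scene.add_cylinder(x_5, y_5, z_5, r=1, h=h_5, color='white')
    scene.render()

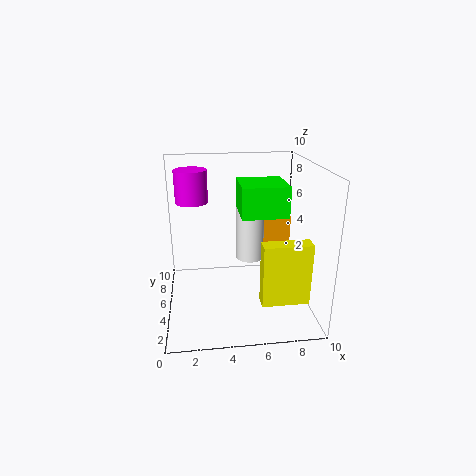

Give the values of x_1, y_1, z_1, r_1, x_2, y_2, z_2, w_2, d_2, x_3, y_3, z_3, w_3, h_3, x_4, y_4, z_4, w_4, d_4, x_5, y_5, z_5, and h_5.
x_1 = 2
y_1 = 4
z_1 = 8
r_1 = 1
x_2 = 6
y_2 = 6
z_2 = 4
w_2 = 3
d_2 = 2
x_3 = 6
y_3 = 1
z_3 = 2
w_3 = 3
h_3 = 4
x_4 = 5
y_4 = 3
z_4 = 7
w_4 = 3
d_4 = 3
x_5 = 6
y_5 = 6
z_5 = 3
h_5 = 4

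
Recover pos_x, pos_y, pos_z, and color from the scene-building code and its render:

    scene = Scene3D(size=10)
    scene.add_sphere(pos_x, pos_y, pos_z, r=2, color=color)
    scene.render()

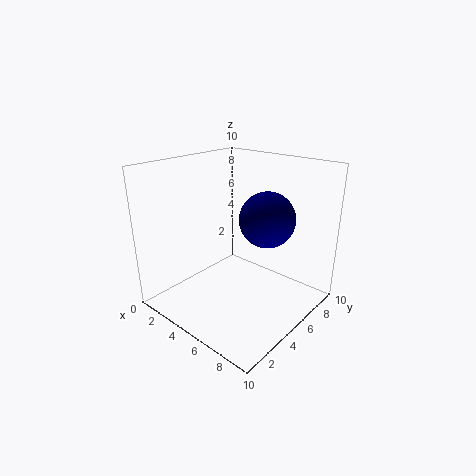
pos_x = 6
pos_y = 7
pos_z = 6
color = 'navy'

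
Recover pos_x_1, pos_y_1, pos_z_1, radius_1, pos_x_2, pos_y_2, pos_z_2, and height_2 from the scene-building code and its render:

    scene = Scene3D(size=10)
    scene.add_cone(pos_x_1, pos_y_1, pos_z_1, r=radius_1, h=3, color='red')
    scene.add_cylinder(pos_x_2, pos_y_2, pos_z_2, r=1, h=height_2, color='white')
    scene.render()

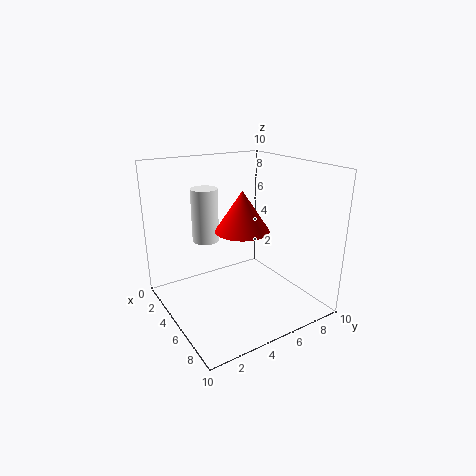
pos_x_1 = 4; pos_y_1 = 6; pos_z_1 = 5; radius_1 = 2; pos_x_2 = 2; pos_y_2 = 4; pos_z_2 = 4; height_2 = 4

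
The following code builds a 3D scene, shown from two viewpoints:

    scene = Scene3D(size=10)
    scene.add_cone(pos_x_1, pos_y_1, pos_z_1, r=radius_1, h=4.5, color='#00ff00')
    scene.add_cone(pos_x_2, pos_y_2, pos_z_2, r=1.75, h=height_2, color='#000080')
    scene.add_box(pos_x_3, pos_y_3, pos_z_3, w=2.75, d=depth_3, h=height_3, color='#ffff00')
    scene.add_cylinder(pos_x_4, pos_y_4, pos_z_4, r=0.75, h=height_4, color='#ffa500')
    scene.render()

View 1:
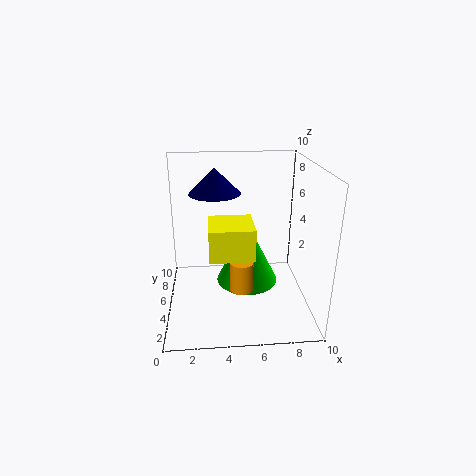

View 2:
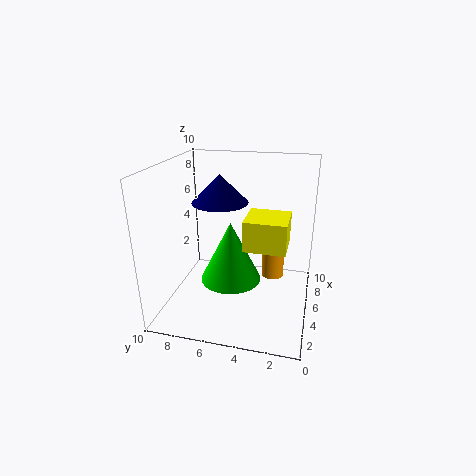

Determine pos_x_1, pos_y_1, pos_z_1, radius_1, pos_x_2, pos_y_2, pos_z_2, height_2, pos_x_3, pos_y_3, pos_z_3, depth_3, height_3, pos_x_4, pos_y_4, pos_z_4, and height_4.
pos_x_1 = 5.75, pos_y_1 = 5.75, pos_z_1 = 1.25, radius_1 = 2.25, pos_x_2 = 3.5, pos_y_2 = 5.75, pos_z_2 = 8, height_2 = 1.75, pos_x_3 = 3, pos_y_3 = 1.5, pos_z_3 = 5, depth_3 = 2.75, height_3 = 2, pos_x_4 = 5, pos_y_4 = 2.5, pos_z_4 = 2.5, height_4 = 2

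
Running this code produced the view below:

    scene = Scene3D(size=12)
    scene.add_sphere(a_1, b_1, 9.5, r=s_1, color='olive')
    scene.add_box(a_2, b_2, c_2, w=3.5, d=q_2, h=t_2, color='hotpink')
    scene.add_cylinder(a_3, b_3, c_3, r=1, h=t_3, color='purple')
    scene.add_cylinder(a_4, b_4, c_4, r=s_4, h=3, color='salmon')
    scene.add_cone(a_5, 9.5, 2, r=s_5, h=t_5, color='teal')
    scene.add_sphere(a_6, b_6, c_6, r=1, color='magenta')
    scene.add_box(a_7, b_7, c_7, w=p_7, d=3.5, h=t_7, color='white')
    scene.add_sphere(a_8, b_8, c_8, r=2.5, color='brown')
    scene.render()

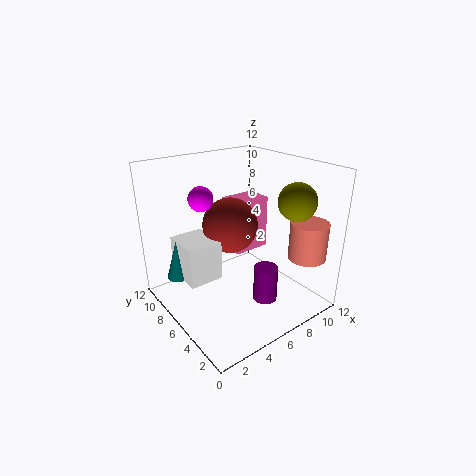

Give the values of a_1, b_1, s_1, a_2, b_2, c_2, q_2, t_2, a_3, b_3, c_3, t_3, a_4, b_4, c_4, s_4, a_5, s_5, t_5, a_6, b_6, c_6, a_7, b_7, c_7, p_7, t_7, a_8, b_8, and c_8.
a_1 = 9; b_1 = 2.5; s_1 = 1.5; a_2 = 7.5; b_2 = 8; c_2 = 3; q_2 = 2.5; t_2 = 5; a_3 = 7; b_3 = 3.5; c_3 = 1; t_3 = 3; a_4 = 9.5; b_4 = 1.5; c_4 = 5; s_4 = 1.5; a_5 = 2; s_5 = 1; t_5 = 3.5; a_6 = 3.5; b_6 = 7.5; c_6 = 9.5; a_7 = 2; b_7 = 7; c_7 = 2; p_7 = 3; t_7 = 3.5; a_8 = 7; b_8 = 8.5; c_8 = 6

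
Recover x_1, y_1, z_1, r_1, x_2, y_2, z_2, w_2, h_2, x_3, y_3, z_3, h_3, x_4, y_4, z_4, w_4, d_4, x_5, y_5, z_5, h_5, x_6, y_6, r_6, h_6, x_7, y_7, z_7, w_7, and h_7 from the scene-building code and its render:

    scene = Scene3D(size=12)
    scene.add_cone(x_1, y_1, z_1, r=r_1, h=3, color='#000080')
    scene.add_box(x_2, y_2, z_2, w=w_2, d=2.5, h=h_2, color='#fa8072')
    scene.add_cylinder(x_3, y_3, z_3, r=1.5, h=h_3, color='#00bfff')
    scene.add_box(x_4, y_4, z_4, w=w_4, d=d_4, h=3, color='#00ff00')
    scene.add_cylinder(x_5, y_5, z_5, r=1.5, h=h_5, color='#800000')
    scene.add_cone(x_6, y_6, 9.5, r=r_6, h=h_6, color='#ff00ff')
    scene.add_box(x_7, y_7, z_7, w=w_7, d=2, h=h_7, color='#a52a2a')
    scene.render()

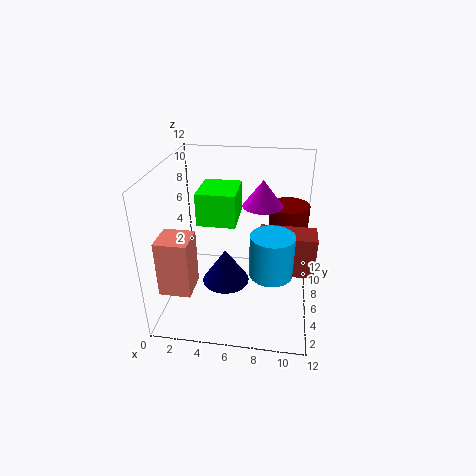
x_1 = 5
y_1 = 5.5
z_1 = 2
r_1 = 2
x_2 = 0.5
y_2 = 1.5
z_2 = 3
w_2 = 2.5
h_2 = 4.5
x_3 = 9
y_3 = 1.5
z_3 = 6
h_3 = 3
x_4 = 2
y_4 = 7.5
z_4 = 6
w_4 = 3.5
d_4 = 4
x_5 = 10
y_5 = 5.5
z_5 = 5
h_5 = 4.5
x_6 = 8
y_6 = 5
r_6 = 1.5
h_6 = 2
x_7 = 8
y_7 = 2
z_7 = 5.5
w_7 = 4
h_7 = 3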